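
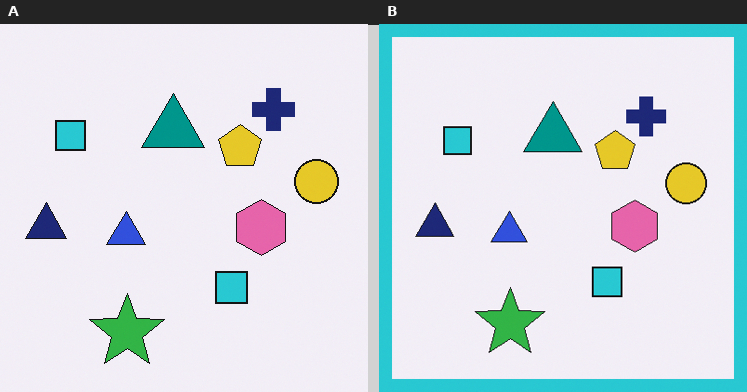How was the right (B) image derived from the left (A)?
The image was framed with a cyan border.

A solid cyan frame runs around the edge of the right (B) image, with the content slightly shrunk inside it.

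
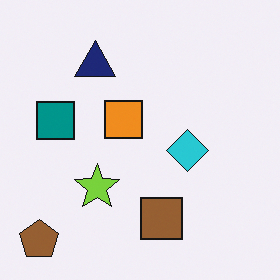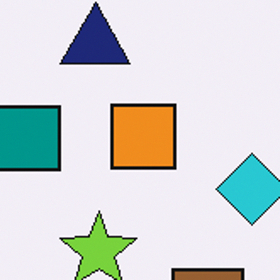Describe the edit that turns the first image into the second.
The second image is the first cropped tightly and scaled back up.

The visible shapes are larger and the field of view is narrower; shapes near the original edges may be partly or wholly outside the frame — a crop-and-rescale.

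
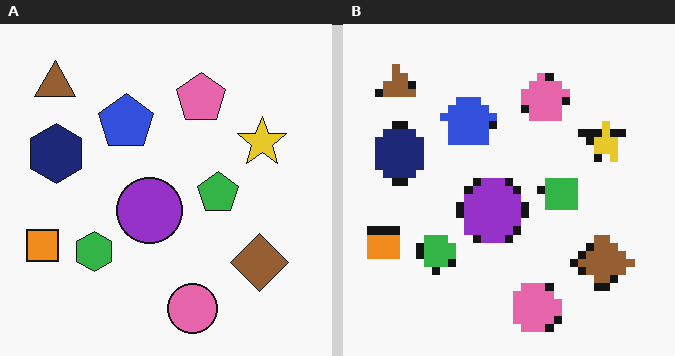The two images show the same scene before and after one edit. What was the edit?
It was moderately pixelated.

Shapes are reduced to large square blocks; fine edges and outlines are lost — a downscale-then-upscale (mosaic) effect.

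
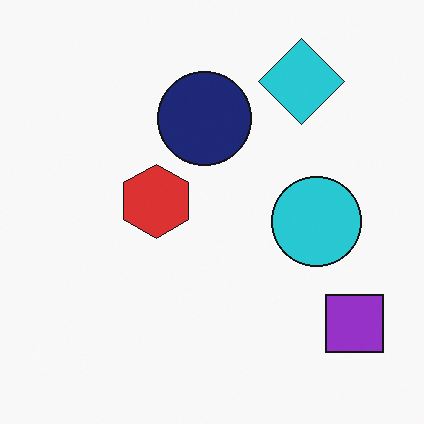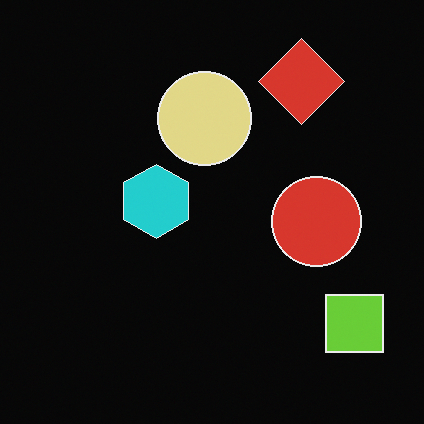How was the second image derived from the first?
The image was color-inverted (negative).

The light background has become dark and every shape's color is its complement — a photographic negative.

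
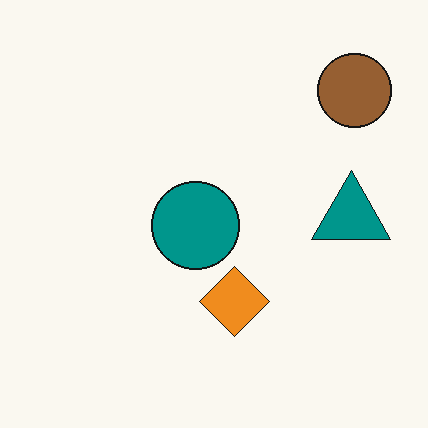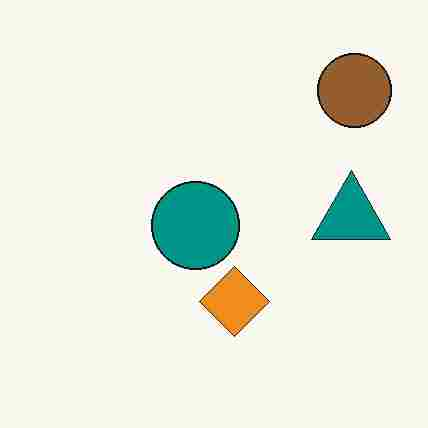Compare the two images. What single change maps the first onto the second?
The image was degraded with heavy JPEG compression.

Blocky 8×8 compression artifacts appear around shape edges and the flat background shows ringing — characteristic JPEG degradation.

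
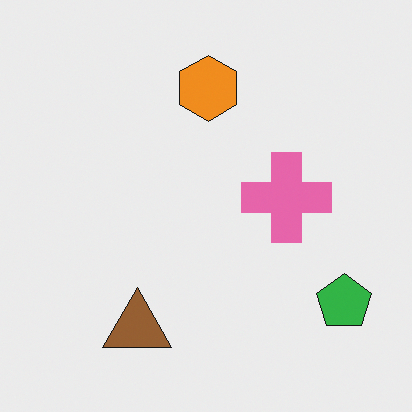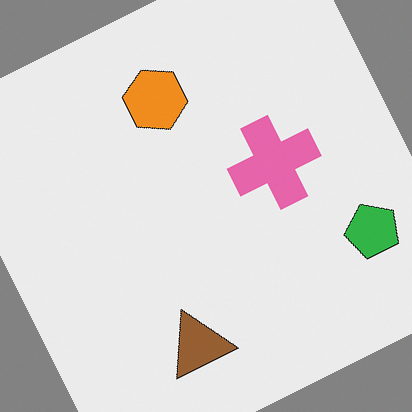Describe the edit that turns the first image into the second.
The transformation is: rotated counter-clockwise by a moderate amount.

Every shape is tilted by the same angle and the image corners show triangular fill wedges — a whole-image rotation by a non-right angle.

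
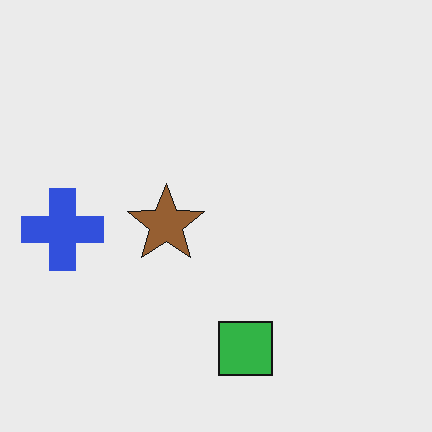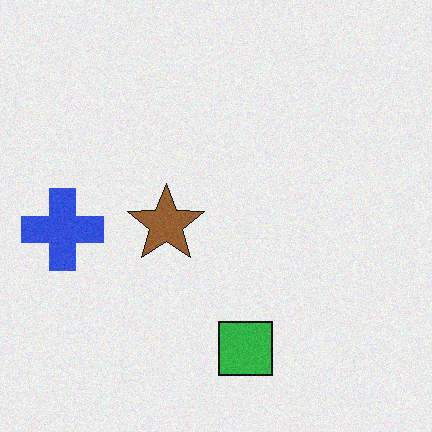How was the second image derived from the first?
The second image is the first degraded with subtle gaussian noise.

Random speckle covers the whole image, including the flat background.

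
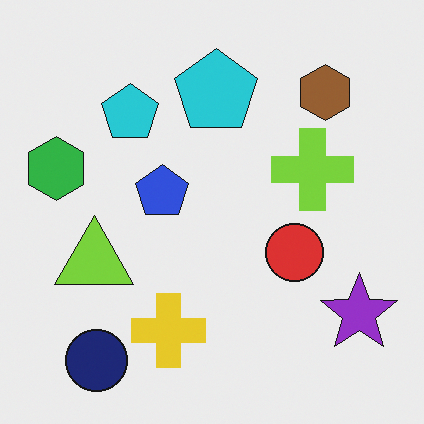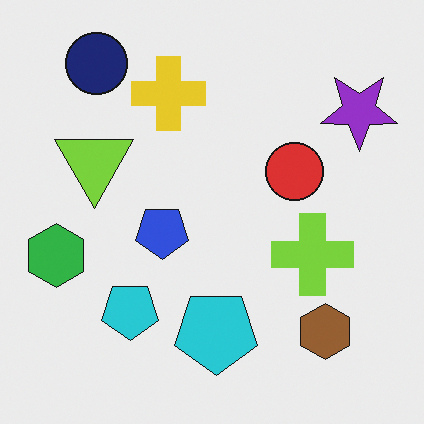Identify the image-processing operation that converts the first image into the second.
Flipped vertically (top ↔ bottom).

The navy circle is in the bottom-left of the first image and the top-left of the second — shapes on opposite sides of the horizontal midline have swapped in a mirror flip.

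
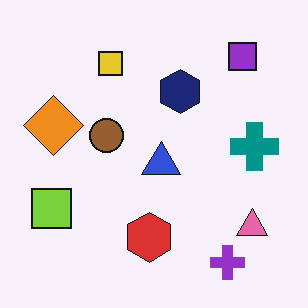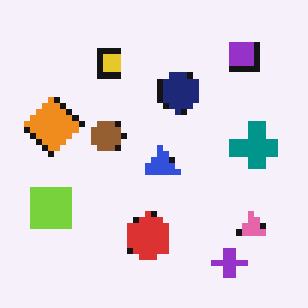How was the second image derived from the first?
Moderately pixelated.

Shapes are reduced to large square blocks; fine edges and outlines are lost — a downscale-then-upscale (mosaic) effect.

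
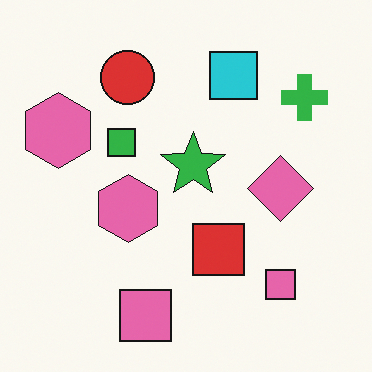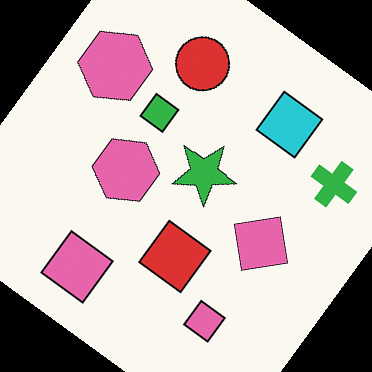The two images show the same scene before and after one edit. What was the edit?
This is the original image rotated clockwise by a large amount — several tens of degrees.

Every shape is tilted by the same angle and the image corners show triangular fill wedges — a whole-image rotation by a non-right angle.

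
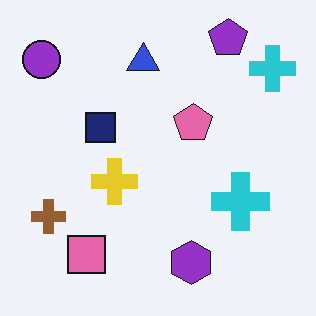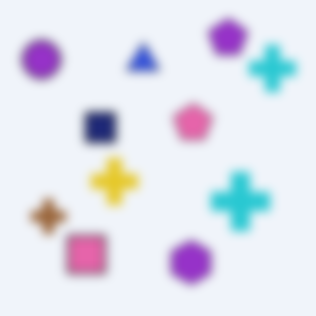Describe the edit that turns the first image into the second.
It was heavily blurred.

Shape edges and outlines are uniformly softened across the whole image.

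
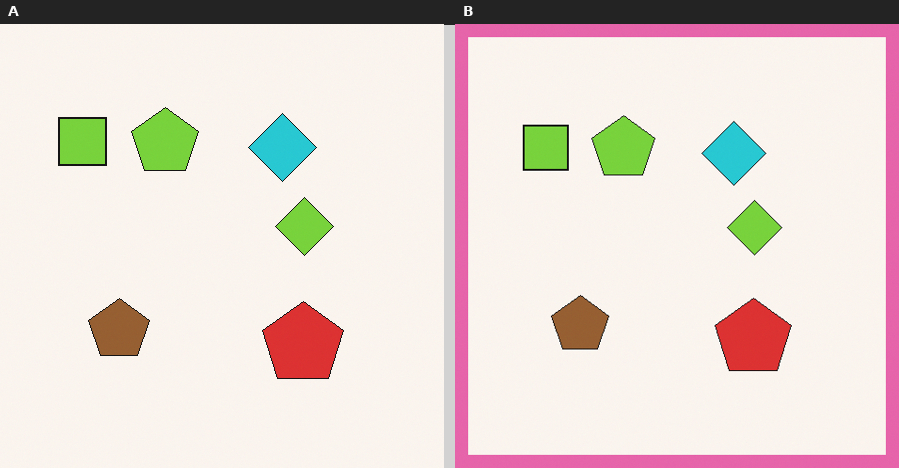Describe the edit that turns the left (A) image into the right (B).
Framed with a pink border.

A solid pink frame runs around the edge of the right (B) image, with the content slightly shrunk inside it.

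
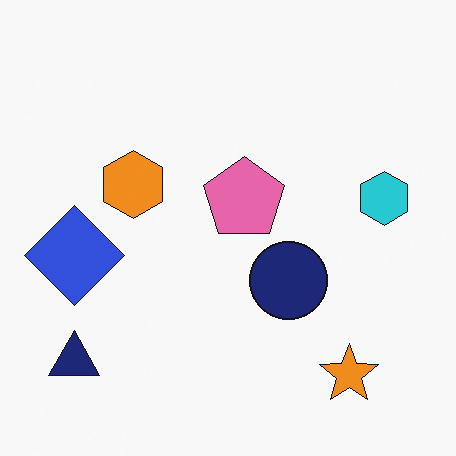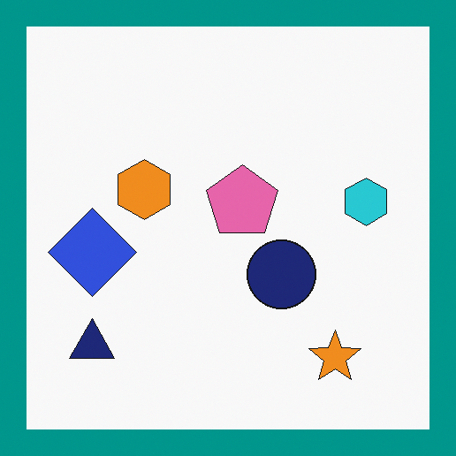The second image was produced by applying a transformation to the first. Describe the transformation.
The second image is the first framed with a teal border.

A solid teal frame runs around the edge of the second image, with the content slightly shrunk inside it.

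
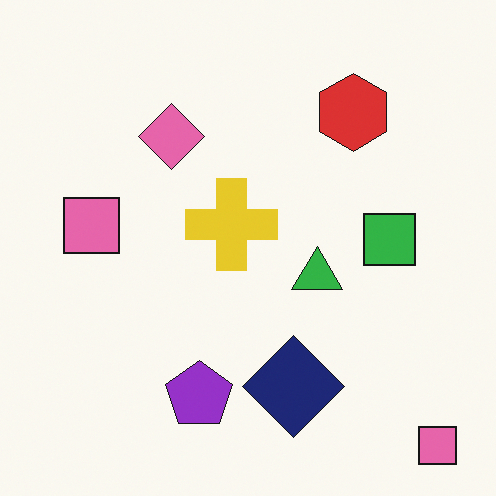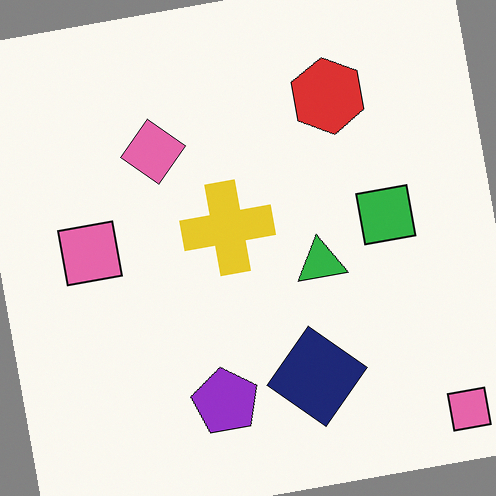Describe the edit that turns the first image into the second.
Rotated counter-clockwise by a slight angle.

Every shape is tilted by the same angle and the image corners show triangular fill wedges — a whole-image rotation by a non-right angle.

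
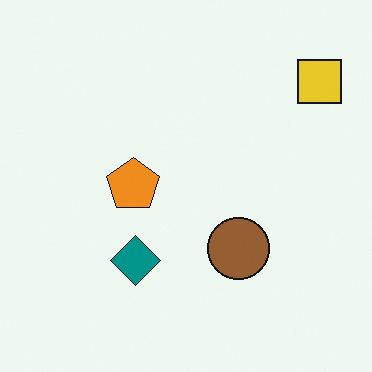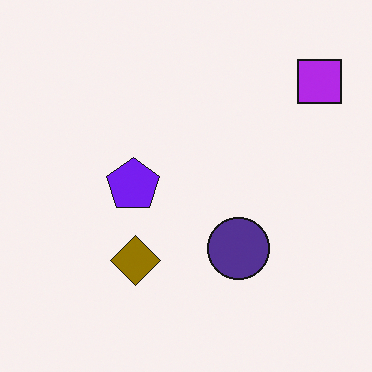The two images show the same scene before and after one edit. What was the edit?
The image was hue-shifted through roughly half the color wheel.

Every shape's color has rotated by the same amount around the hue wheel — a uniform hue shift.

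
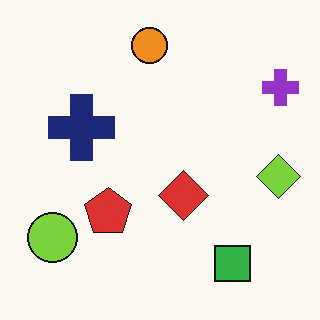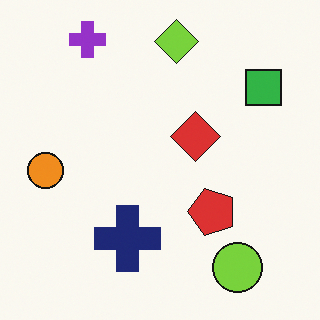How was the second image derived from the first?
Rotated 90° counter-clockwise.

The purple cross sits in the top-right of the first image and the top-left of the second — consistent with a whole-image 90° counter-clockwise rotation.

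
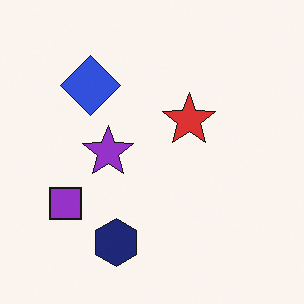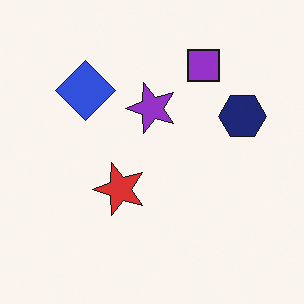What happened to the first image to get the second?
The image was transposed (reflected across the top-left ↔ bottom-right diagonal).

Shapes have swapped their row and column positions — what was in the top-right is now in the bottom-left — a diagonal reflection.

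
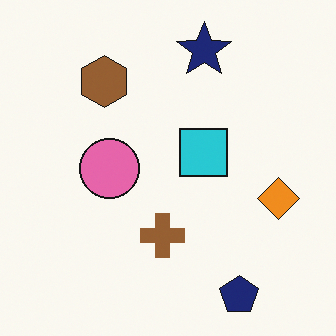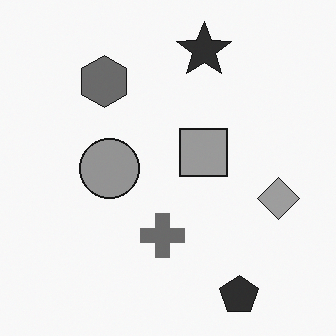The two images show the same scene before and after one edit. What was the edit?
Converted to grayscale.

All color is removed — every shape is now a shade of grey.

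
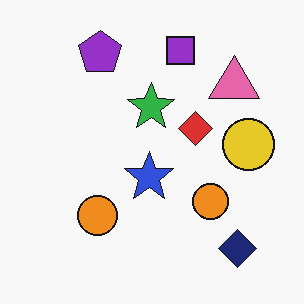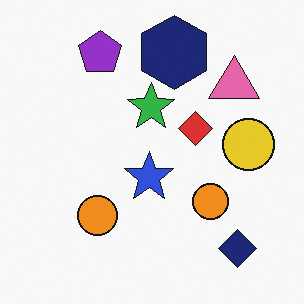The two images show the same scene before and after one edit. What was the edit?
The transformation is: overlaid with an additional navy hexagon.

A navy hexagon appears in the second image that is absent from the first.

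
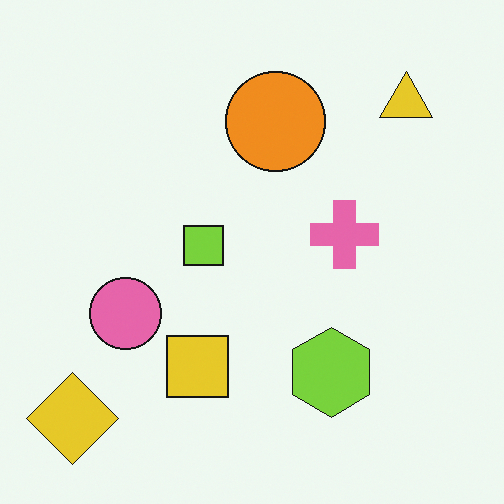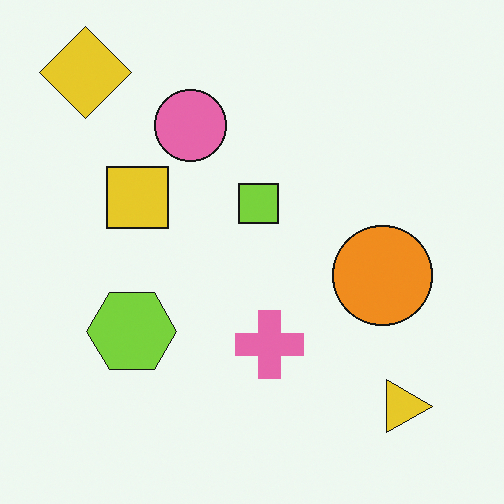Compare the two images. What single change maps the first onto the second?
The image was rotated 90° clockwise.

The yellow diamond sits in the bottom-left of the first image and the top-left of the second — consistent with a whole-image 90° clockwise rotation.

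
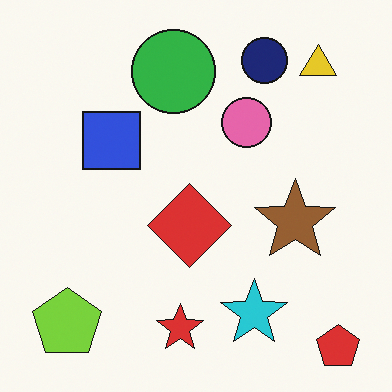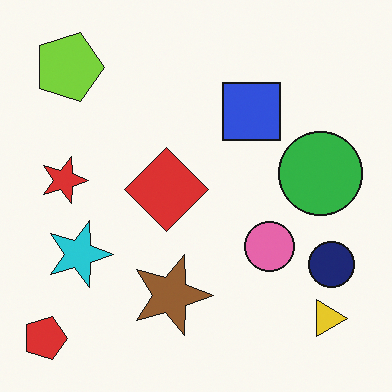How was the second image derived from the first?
The transformation is: rotated 90° clockwise.

The red pentagon sits in the bottom-right of the first image and the bottom-left of the second — consistent with a whole-image 90° clockwise rotation.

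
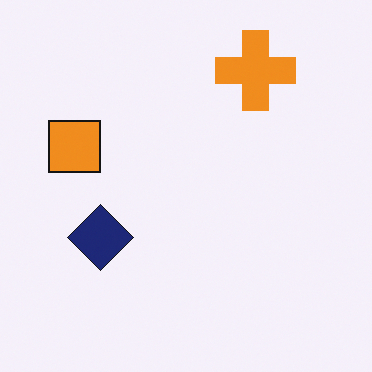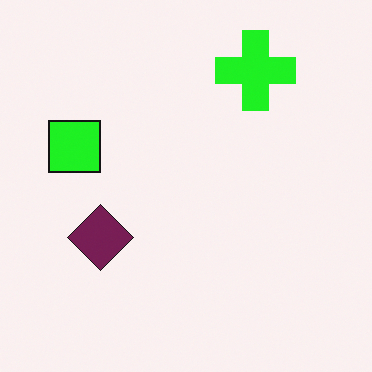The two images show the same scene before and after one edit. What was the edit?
It was hue-shifted through roughly a third of the color wheel.

Every shape's color has rotated by the same amount around the hue wheel — a uniform hue shift.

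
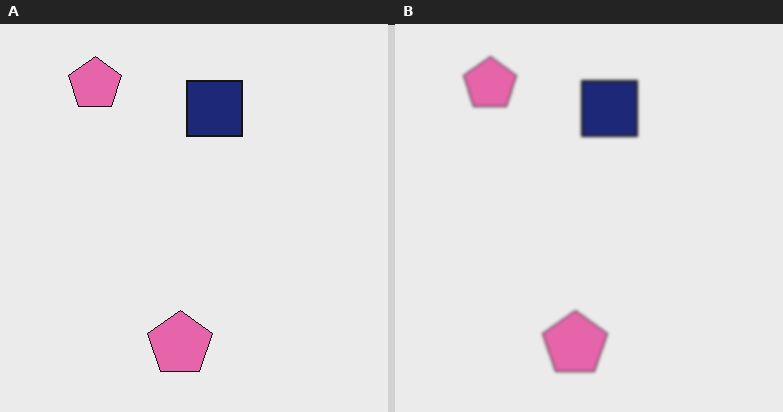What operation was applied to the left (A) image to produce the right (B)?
Given a subtle gaussian blur.

Shape edges and outlines are uniformly softened across the whole image.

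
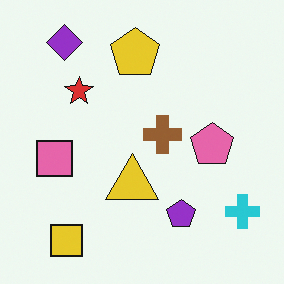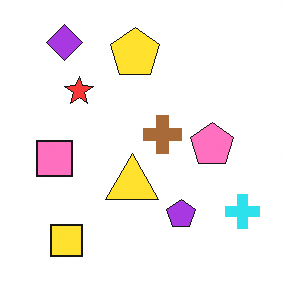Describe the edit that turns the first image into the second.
Slightly brightened.

Every pixel — background and shapes alike — is uniformly brightened.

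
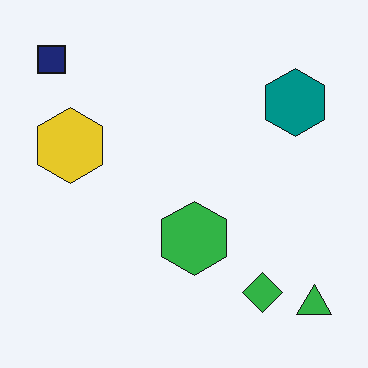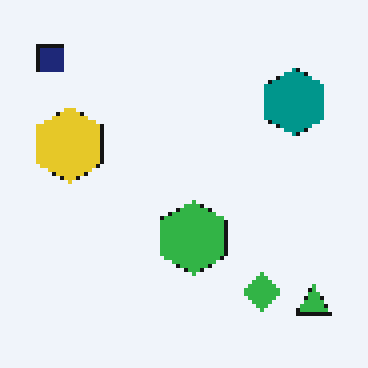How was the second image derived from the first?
The image was mildly pixelated.

Shapes are reduced to large square blocks; fine edges and outlines are lost — a downscale-then-upscale (mosaic) effect.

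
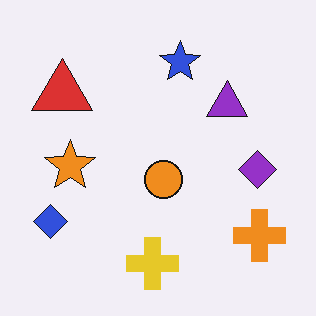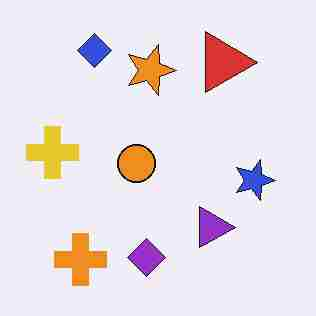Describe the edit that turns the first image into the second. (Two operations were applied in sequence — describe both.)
It was rotated 90° clockwise, then degraded with heavy JPEG compression.

The orange cross sits in the bottom-right of the first image and the bottom-left of the second — consistent with a whole-image 90° clockwise rotation. Blocky 8×8 compression artifacts appear around shape edges and the flat background shows ringing — characteristic JPEG degradation.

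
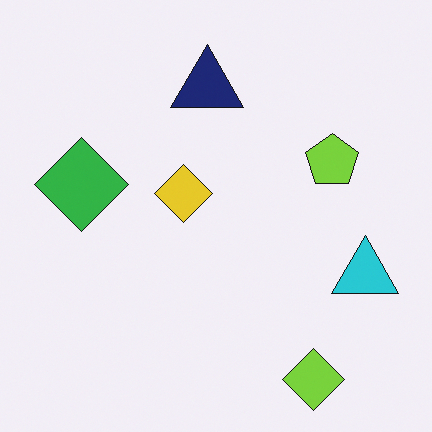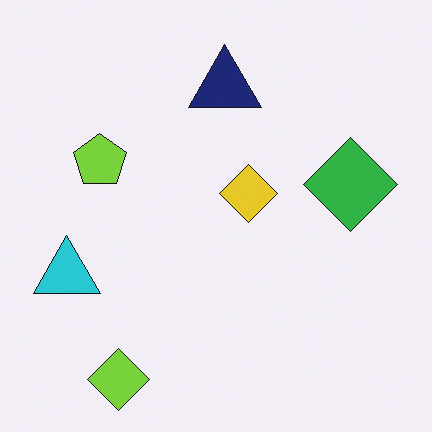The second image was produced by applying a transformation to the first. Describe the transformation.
It was flipped horizontally (left ↔ right).

The cyan triangle is in the right of the first image and the left of the second — shapes on opposite sides of the vertical midline have swapped in a mirror flip.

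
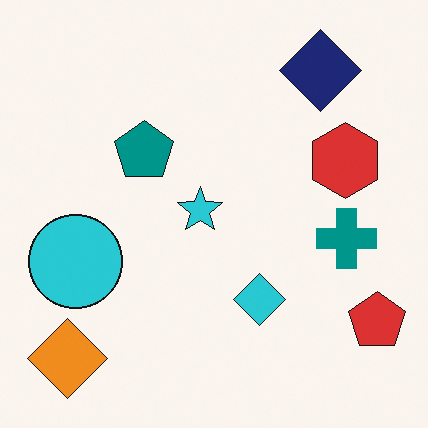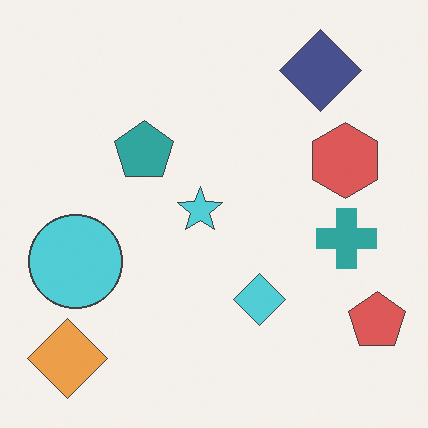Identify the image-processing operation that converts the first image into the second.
It was given slightly reduced contrast.

Tones are pushed toward mid-grey across the whole image — a global contrast change.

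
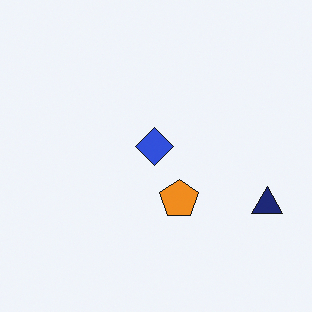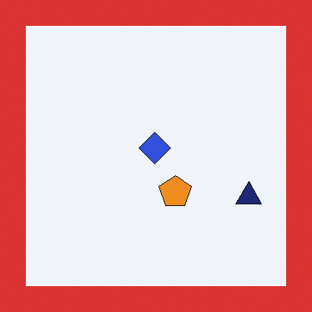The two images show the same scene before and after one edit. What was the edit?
The image was framed with a red border.

A solid red frame runs around the edge of the second image, with the content slightly shrunk inside it.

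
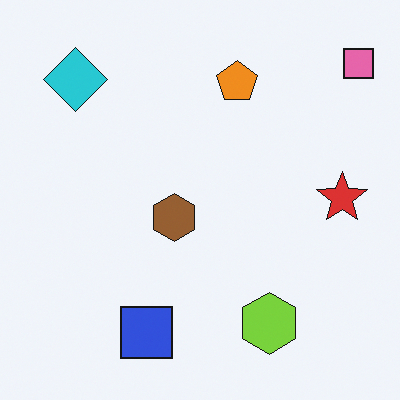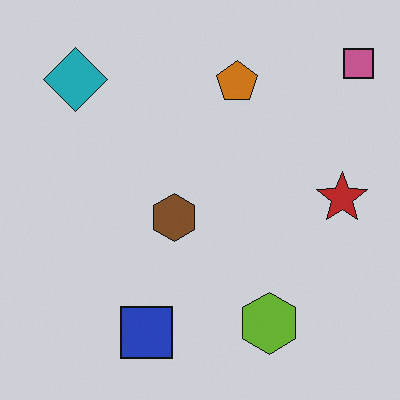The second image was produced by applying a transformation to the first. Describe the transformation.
The second image is the first darkened a little.

Every pixel — background and shapes alike — is uniformly darkened.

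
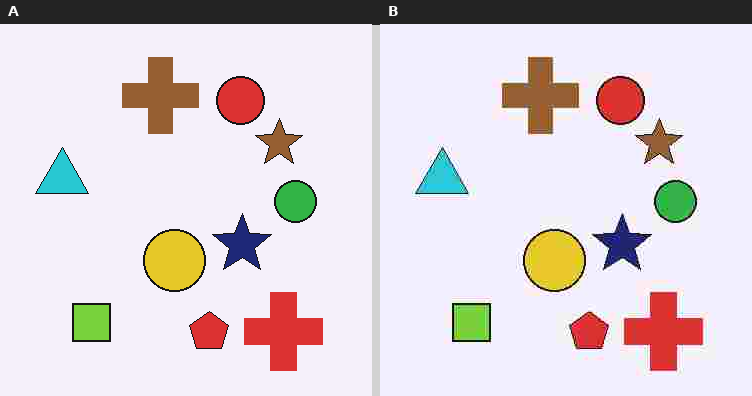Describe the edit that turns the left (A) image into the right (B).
The right (B) image is the left (A) heavily JPEG-compressed with obvious blocking artifacts.

Blocky 8×8 compression artifacts appear around shape edges and the flat background shows ringing — characteristic JPEG degradation.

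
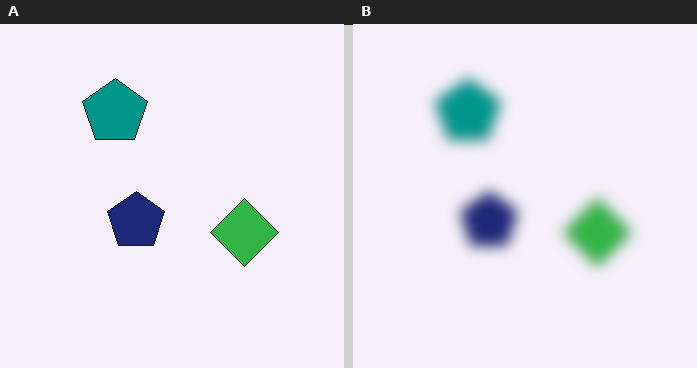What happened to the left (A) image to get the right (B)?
It was strongly gaussian-blurred.

Shape edges and outlines are uniformly softened across the whole image.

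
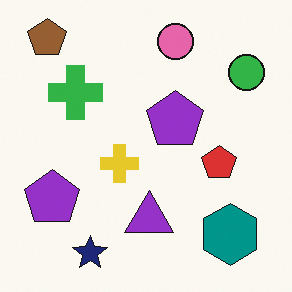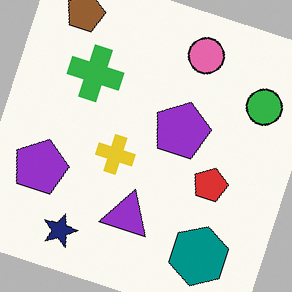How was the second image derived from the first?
The image was rotated clockwise by a clearly visible amount.

Every shape is tilted by the same angle and the image corners show triangular fill wedges — a whole-image rotation by a non-right angle.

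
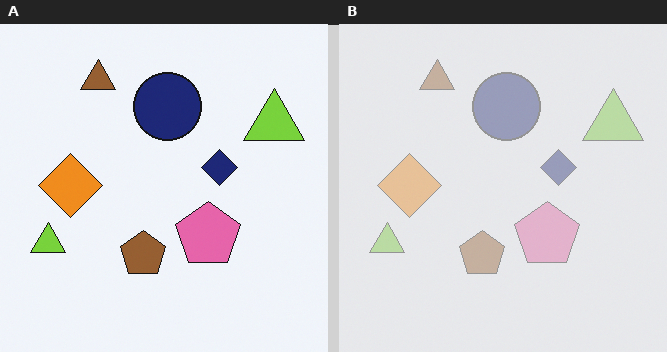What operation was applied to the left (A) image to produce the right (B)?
Given much lower contrast.

Tones are pushed toward mid-grey across the whole image — a global contrast change.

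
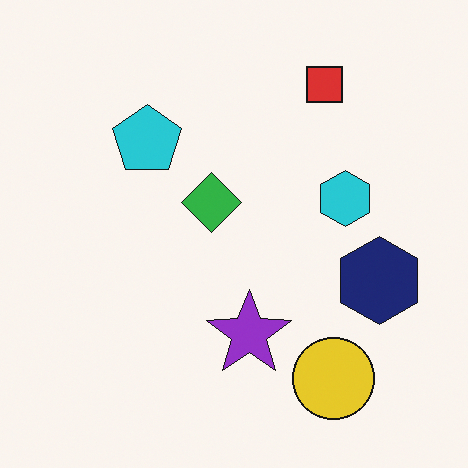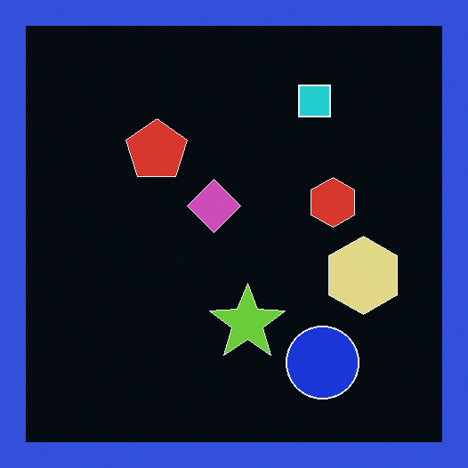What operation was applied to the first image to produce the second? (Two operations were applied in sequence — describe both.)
The transformation is: color-inverted (negative), then framed with a blue border.

The light background has become dark and every shape's color is its complement — a photographic negative. A solid blue frame runs around the edge of the second image, with the content slightly shrunk inside it.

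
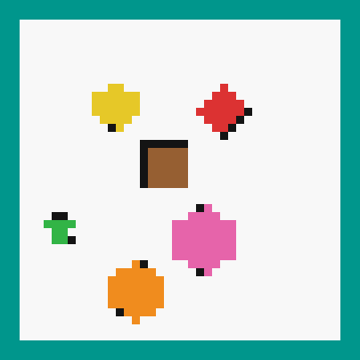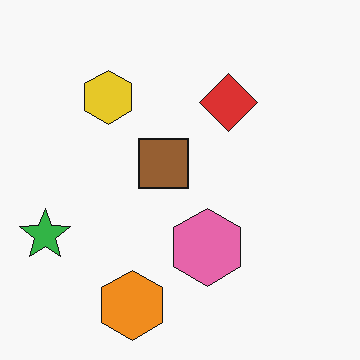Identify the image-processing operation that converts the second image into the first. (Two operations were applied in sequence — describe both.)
The transformation is: coarsely pixelated, then framed with a teal border.

Shapes are reduced to large square blocks; fine edges and outlines are lost — a downscale-then-upscale (mosaic) effect. A solid teal frame runs around the edge of the first image, with the content slightly shrunk inside it.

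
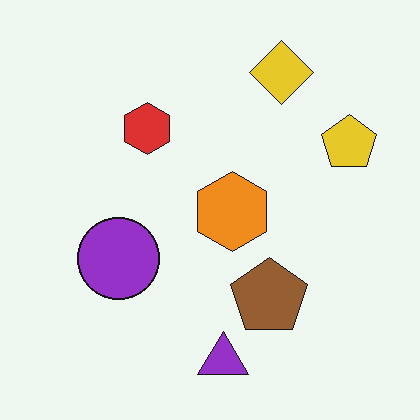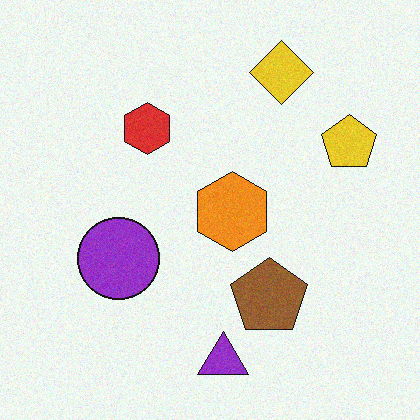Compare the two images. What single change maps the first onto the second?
The second image is the first degraded with subtle gaussian noise.

Random speckle covers the whole image, including the flat background.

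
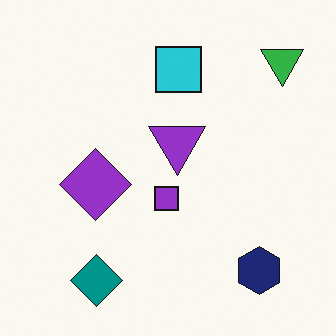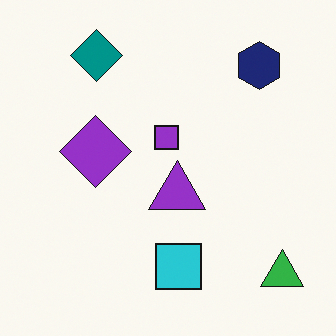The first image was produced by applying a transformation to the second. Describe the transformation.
The transformation is: flipped vertically (top ↔ bottom).

The teal diamond is in the top-left of the second image and the bottom-left of the first — shapes on opposite sides of the horizontal midline have swapped in a mirror flip.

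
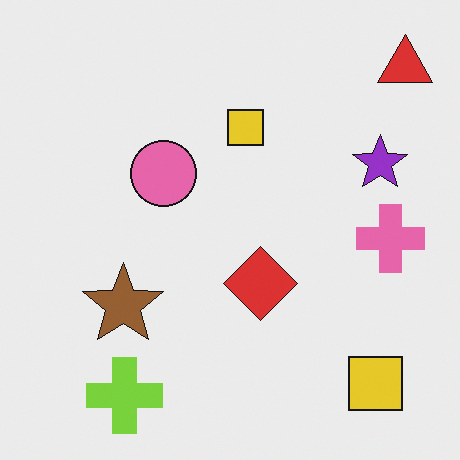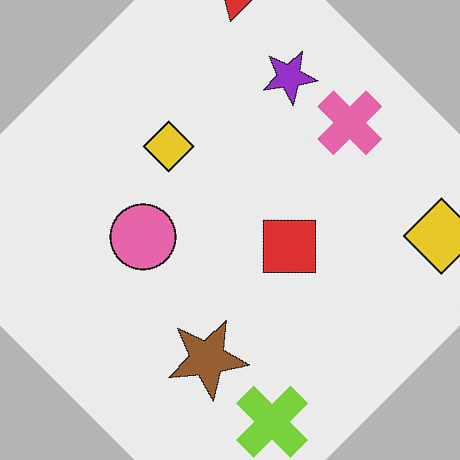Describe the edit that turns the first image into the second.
This is the original image rotated counter-clockwise by a large amount — several tens of degrees.

Every shape is tilted by the same angle and the image corners show triangular fill wedges — a whole-image rotation by a non-right angle.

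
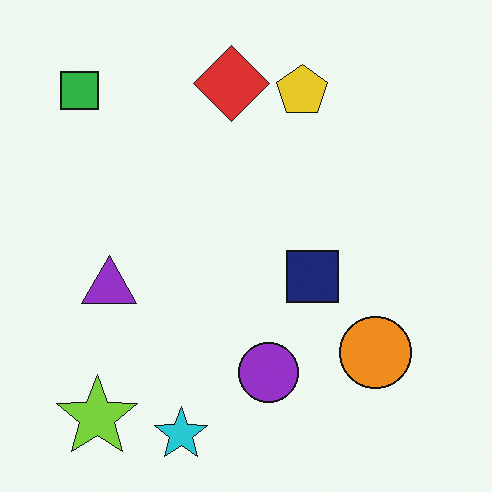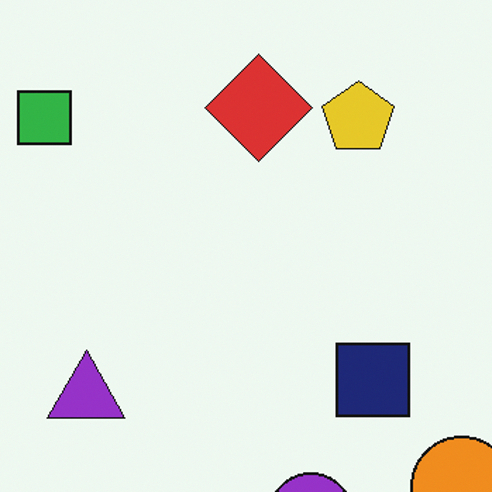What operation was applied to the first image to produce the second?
The transformation is: cropped slightly and scaled back up.

The visible shapes are larger and the field of view is narrower; shapes near the original edges may be partly or wholly outside the frame — a crop-and-rescale.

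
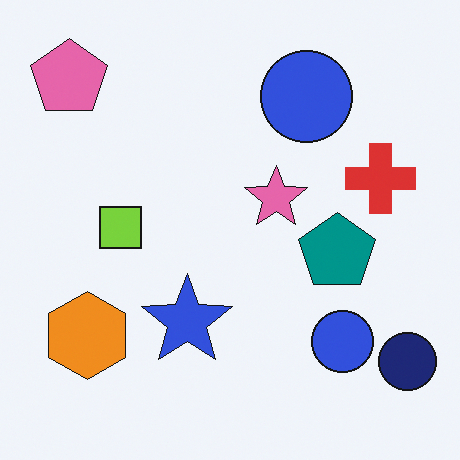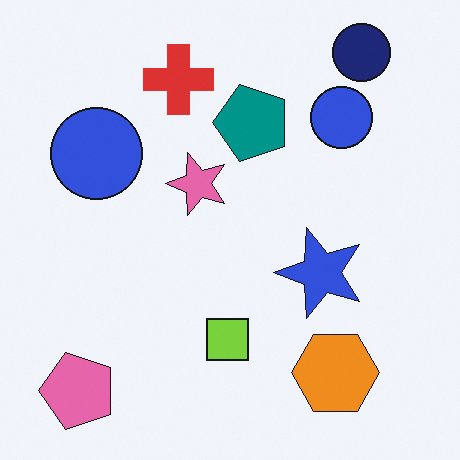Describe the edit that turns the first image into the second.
Rotated 90° counter-clockwise.

The pink pentagon sits in the top-left of the first image and the bottom-left of the second — consistent with a whole-image 90° counter-clockwise rotation.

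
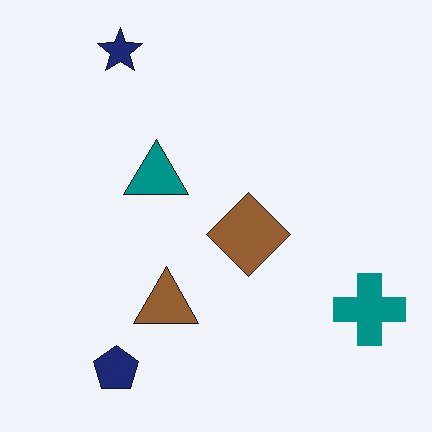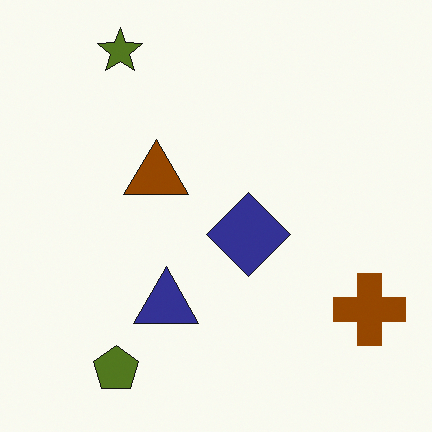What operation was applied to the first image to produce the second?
It was hue-shifted by a large amount.

Every shape's color has rotated by the same amount around the hue wheel — a uniform hue shift.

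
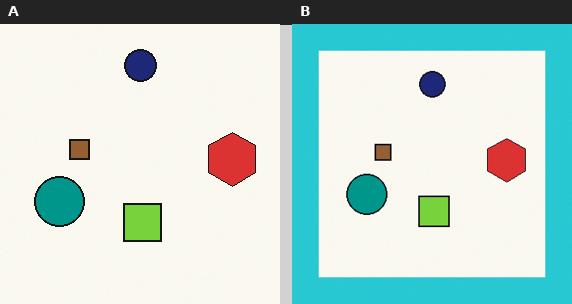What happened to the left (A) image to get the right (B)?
This is the original image framed with a cyan border.

A solid cyan frame runs around the edge of the right (B) image, with the content slightly shrunk inside it.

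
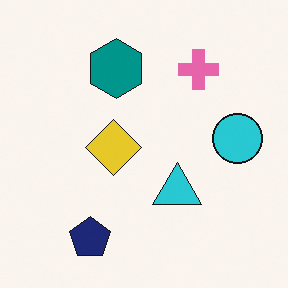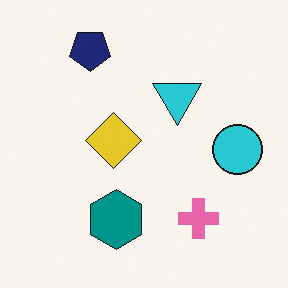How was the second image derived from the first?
The transformation is: flipped vertically (top ↔ bottom).

The navy pentagon is in the bottom-left of the first image and the top-left of the second — shapes on opposite sides of the horizontal midline have swapped in a mirror flip.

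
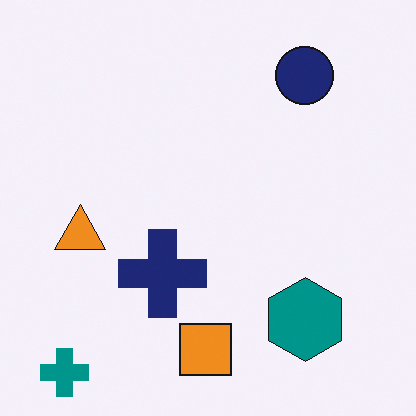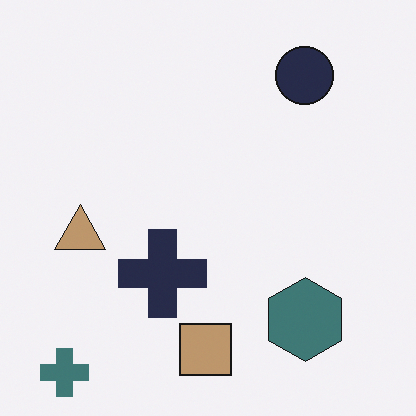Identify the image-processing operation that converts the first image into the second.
This is the original image heavily desaturated.

All colors are more muted and greyish — a global saturation change.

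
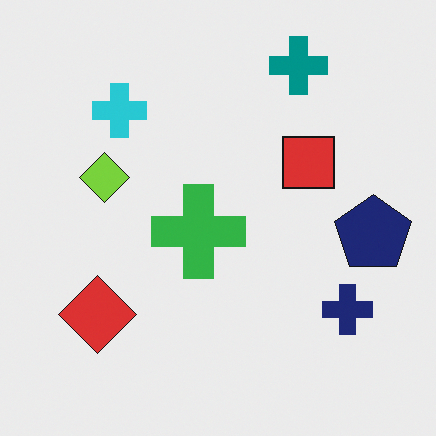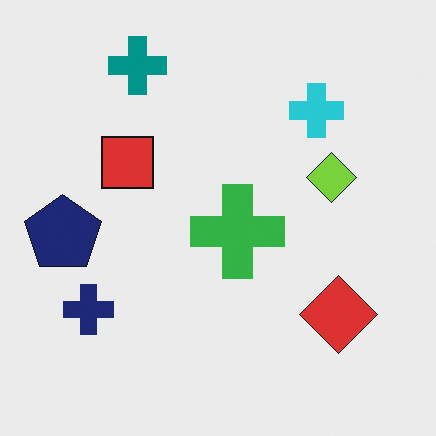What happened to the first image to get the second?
It was flipped horizontally (left ↔ right).

The navy pentagon is in the right of the first image and the left of the second — shapes on opposite sides of the vertical midline have swapped in a mirror flip.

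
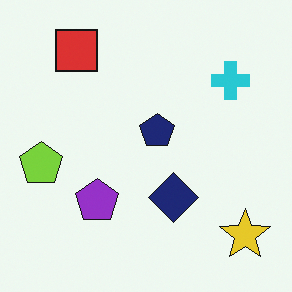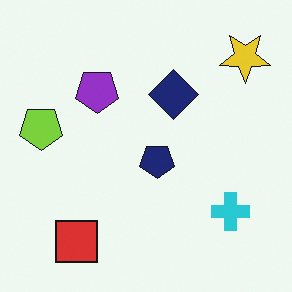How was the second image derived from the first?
The second image is the first flipped vertically (top ↔ bottom).

The red square is in the top-left of the first image and the bottom-left of the second — shapes on opposite sides of the horizontal midline have swapped in a mirror flip.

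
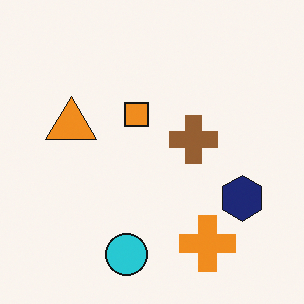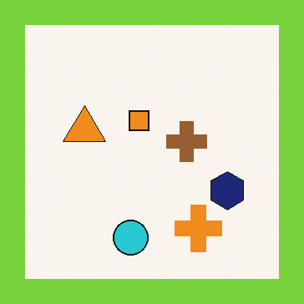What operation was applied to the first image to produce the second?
It was framed with a lime border.

A solid lime frame runs around the edge of the second image, with the content slightly shrunk inside it.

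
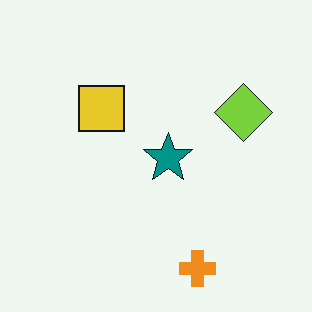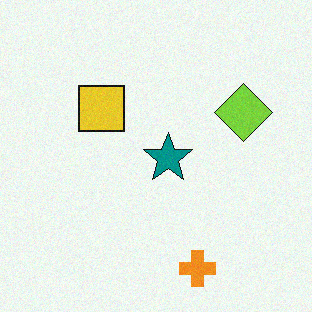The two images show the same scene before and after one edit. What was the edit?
The transformation is: degraded with subtle gaussian noise.

Random speckle covers the whole image, including the flat background.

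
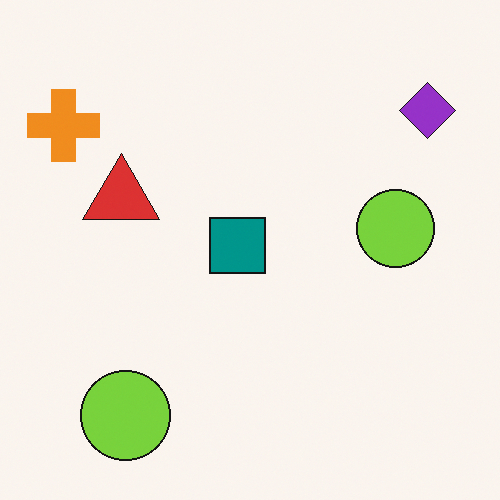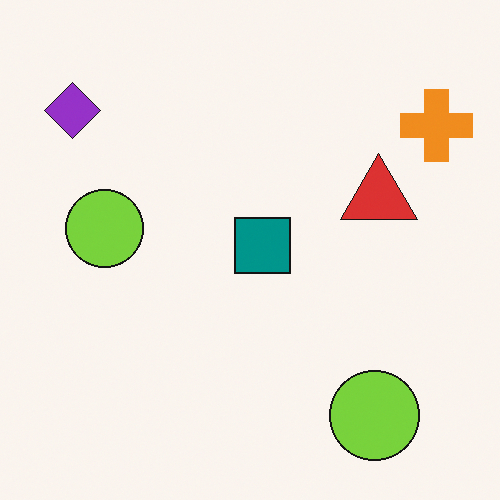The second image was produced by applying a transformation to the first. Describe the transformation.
This is the original image flipped horizontally (left ↔ right).

The orange cross is in the top-left of the first image and the top-right of the second — shapes on opposite sides of the vertical midline have swapped in a mirror flip.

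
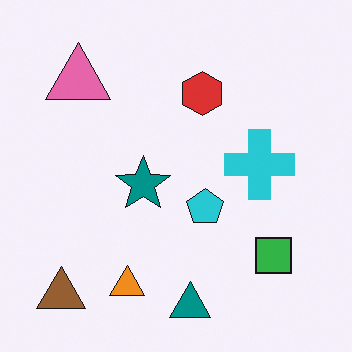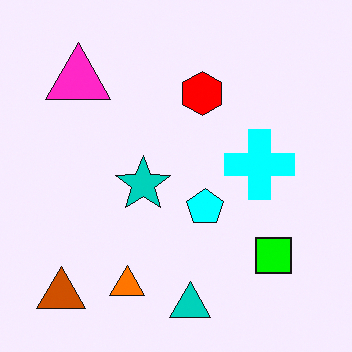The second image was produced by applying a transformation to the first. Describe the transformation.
The transformation is: made much more vivid (saturation change).

All colors are more vivid — a global saturation change.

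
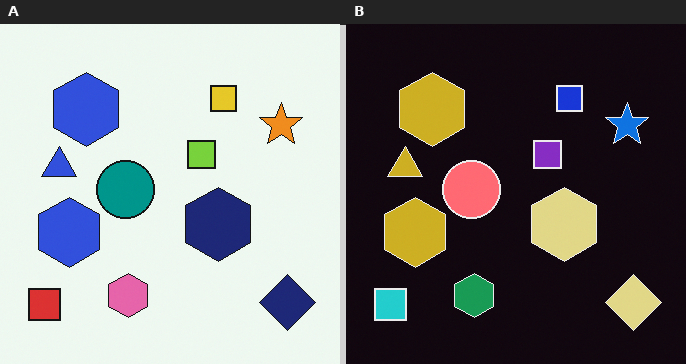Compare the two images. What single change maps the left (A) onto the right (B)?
The image was color-inverted (negative).

The light background has become dark and every shape's color is its complement — a photographic negative.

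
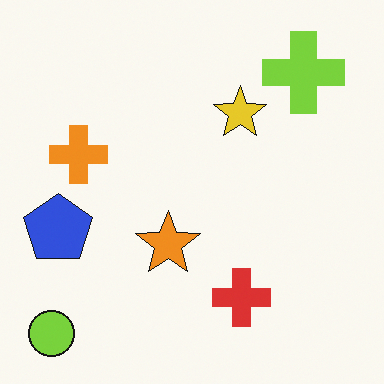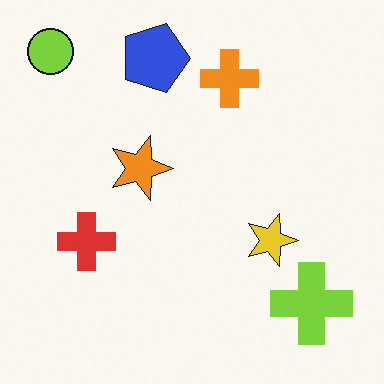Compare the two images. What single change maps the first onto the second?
The image was rotated 90° clockwise.

The lime circle sits in the bottom-left of the first image and the top-left of the second — consistent with a whole-image 90° clockwise rotation.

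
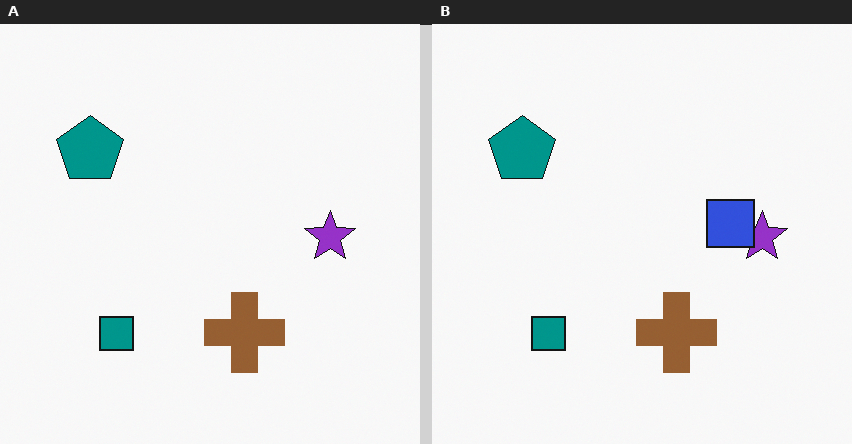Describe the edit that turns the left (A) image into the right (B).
This is the original image overlaid with an additional blue square.

A blue square appears in the right (B) image that is absent from the left (A).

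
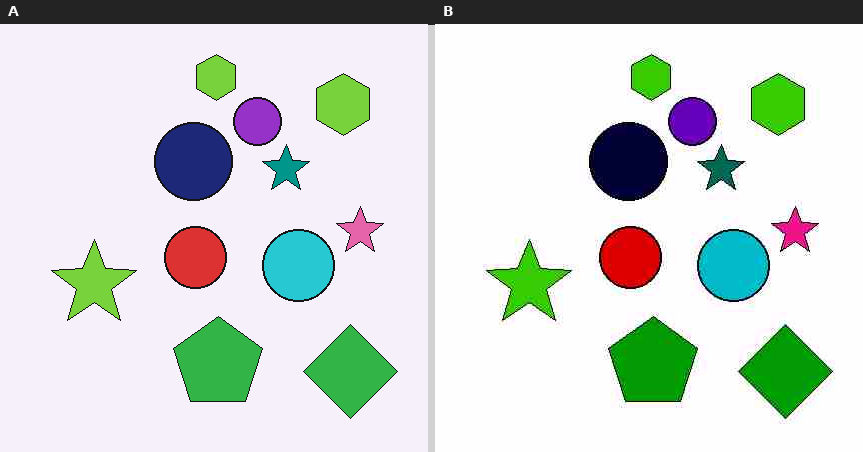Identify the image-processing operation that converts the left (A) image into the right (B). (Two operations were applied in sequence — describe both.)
The image was boosted in contrast, then degraded with heavy JPEG compression.

Tones are pushed away from mid-grey across the whole image — a global contrast change. Blocky 8×8 compression artifacts appear around shape edges and the flat background shows ringing — characteristic JPEG degradation.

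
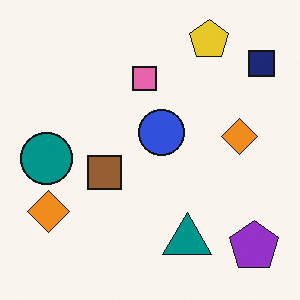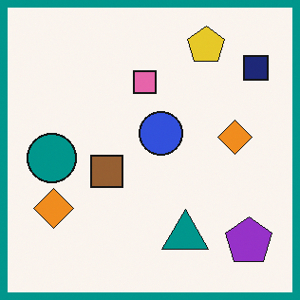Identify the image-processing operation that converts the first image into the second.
Framed with a teal border.

A solid teal frame runs around the edge of the second image, with the content slightly shrunk inside it.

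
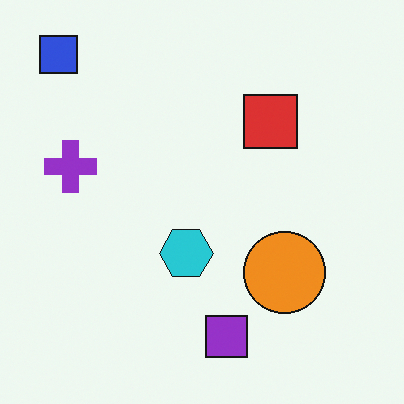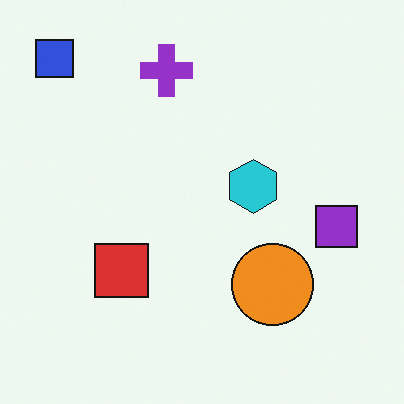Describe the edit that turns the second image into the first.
The first image is the second transposed (reflected across the top-left ↔ bottom-right diagonal).

Shapes have swapped their row and column positions — what was in the top-right is now in the bottom-left — a diagonal reflection.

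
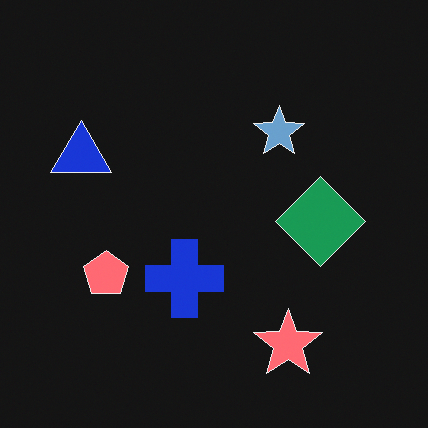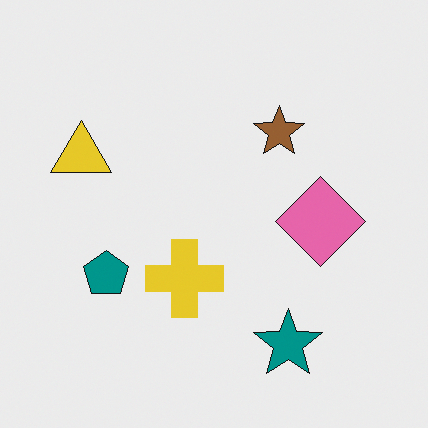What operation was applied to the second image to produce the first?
The image was color-inverted (negative).

The light background has become dark and every shape's color is its complement — a photographic negative.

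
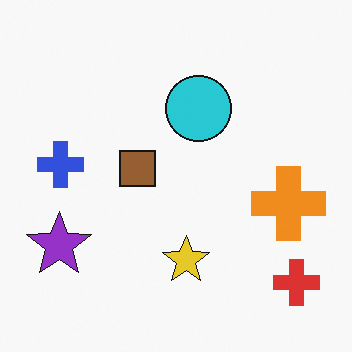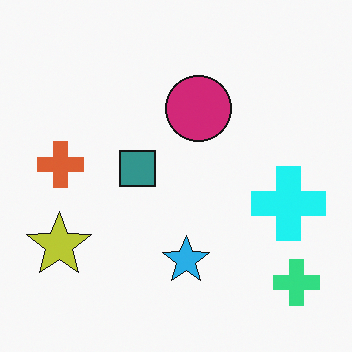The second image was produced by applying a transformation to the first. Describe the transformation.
The image was hue-shifted by a moderate amount.

Every shape's color has rotated by the same amount around the hue wheel — a uniform hue shift.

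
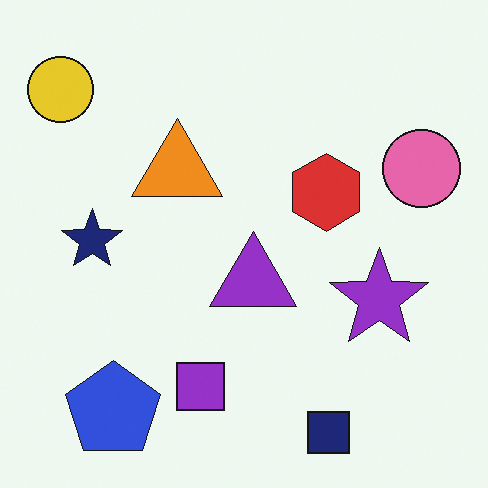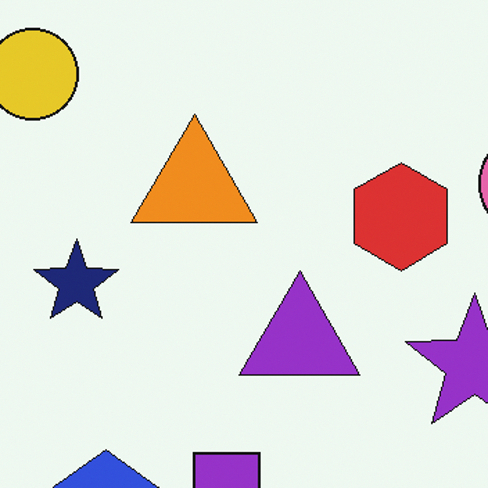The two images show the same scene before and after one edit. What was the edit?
Cropped to a modestly smaller region and rescaled.

The visible shapes are larger and the field of view is narrower; shapes near the original edges may be partly or wholly outside the frame — a crop-and-rescale.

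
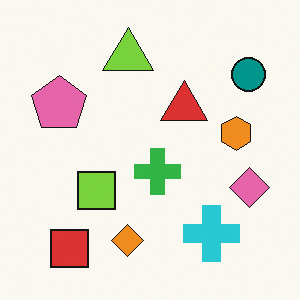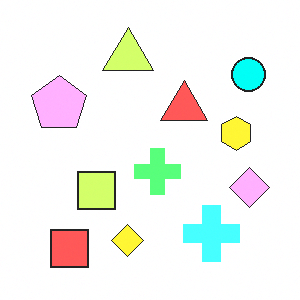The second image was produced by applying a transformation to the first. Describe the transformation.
The image was noticeably brightened.

Every pixel — background and shapes alike — is uniformly brightened.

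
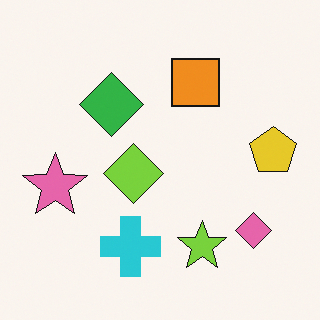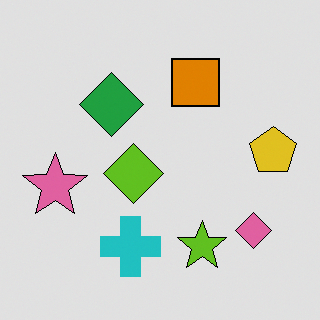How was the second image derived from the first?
The image was posterized to a reduced palette.

Each flat color has snapped to a coarser quantized level — most visibly, the near-white background has dropped to a flat grey.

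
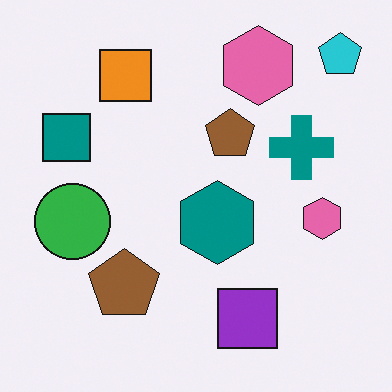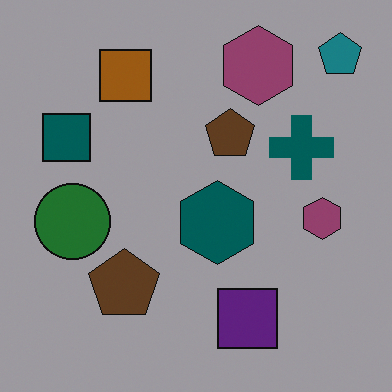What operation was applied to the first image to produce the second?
The image was noticeably darkened.

Every pixel — background and shapes alike — is uniformly darkened.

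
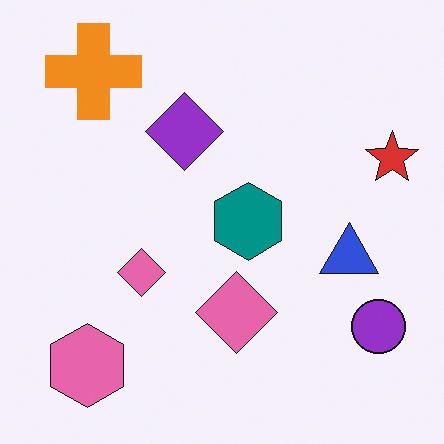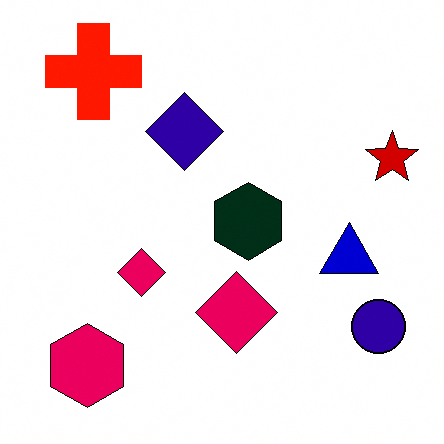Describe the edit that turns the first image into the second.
The transformation is: boosted in contrast.

Tones are pushed away from mid-grey across the whole image — a global contrast change.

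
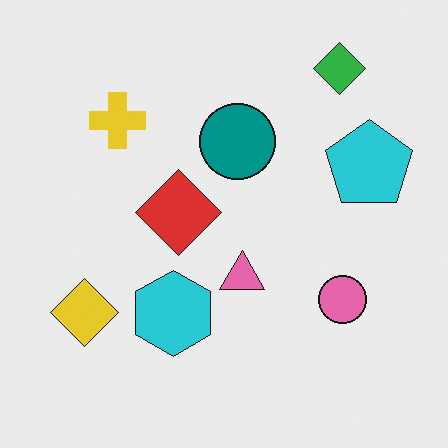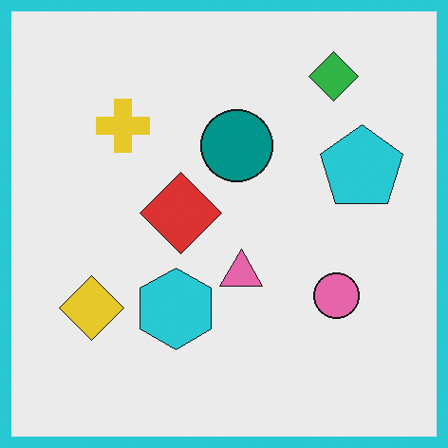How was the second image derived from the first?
The image was framed with a cyan border.

A solid cyan frame runs around the edge of the second image, with the content slightly shrunk inside it.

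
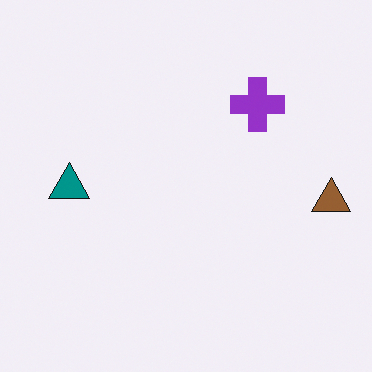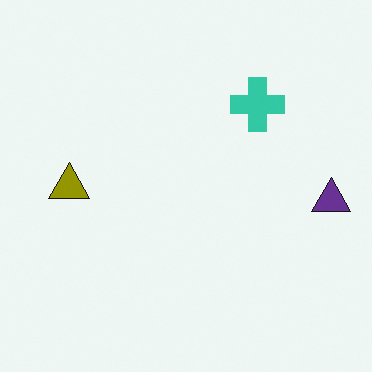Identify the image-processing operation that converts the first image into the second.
This is the original image hue-shifted through roughly half the color wheel.

Every shape's color has rotated by the same amount around the hue wheel — a uniform hue shift.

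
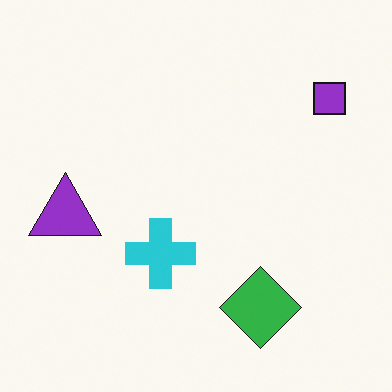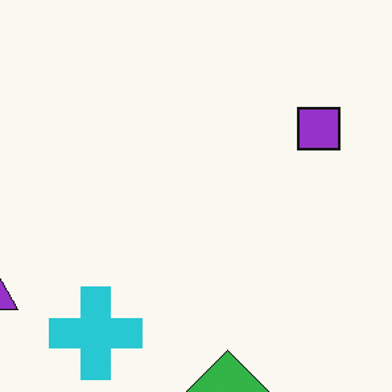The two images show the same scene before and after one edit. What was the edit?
The image was cropped to a modestly smaller region and rescaled.

The visible shapes are larger and the field of view is narrower; shapes near the original edges may be partly or wholly outside the frame — a crop-and-rescale.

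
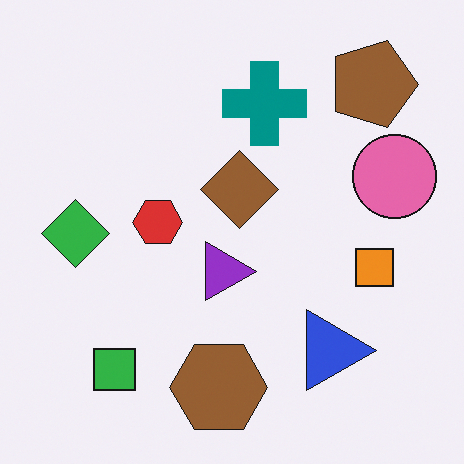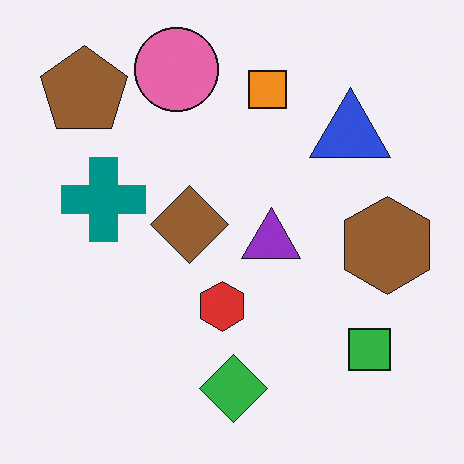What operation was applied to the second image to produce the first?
The first image is the second rotated 90° clockwise.

The brown pentagon sits in the top-left of the second image and the top-right of the first — consistent with a whole-image 90° clockwise rotation.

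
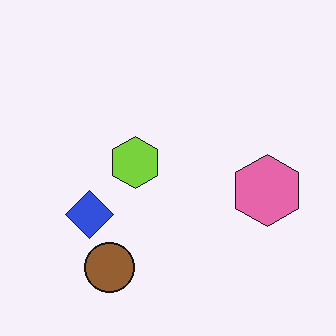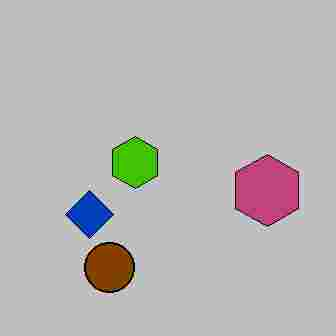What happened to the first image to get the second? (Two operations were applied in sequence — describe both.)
The second image is the first heavily posterized to just a handful of flat colors, then degraded with heavy JPEG compression.

Each flat color has snapped to a coarser quantized level — most visibly, the near-white background has dropped to a flat grey. Blocky 8×8 compression artifacts appear around shape edges and the flat background shows ringing — characteristic JPEG degradation.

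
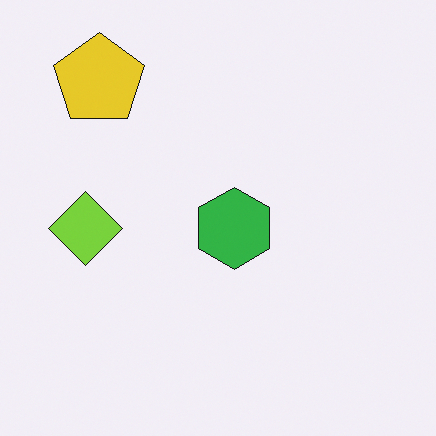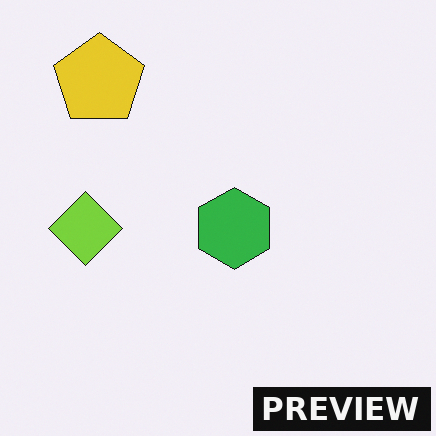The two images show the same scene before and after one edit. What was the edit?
Watermarked with the text "PREVIEW" in the lower-right corner.

A dark label reading "PREVIEW" appears in the lower-right corner.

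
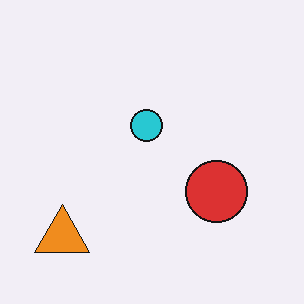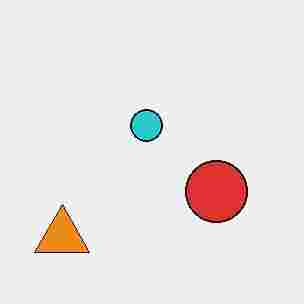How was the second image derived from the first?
The second image is the first degraded with heavy JPEG compression.

Blocky 8×8 compression artifacts appear around shape edges and the flat background shows ringing — characteristic JPEG degradation.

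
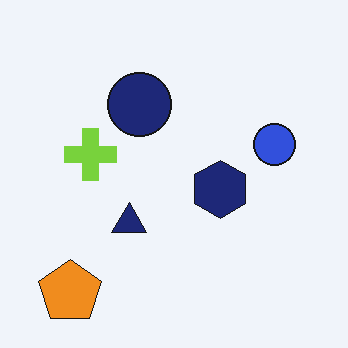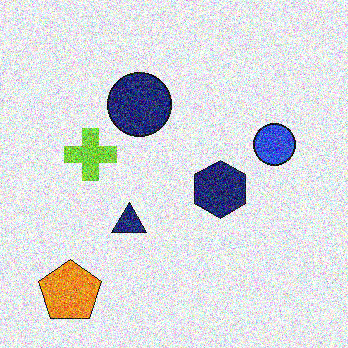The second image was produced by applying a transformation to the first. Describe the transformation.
It was degraded with strong gaussian noise.

Random speckle covers the whole image, including the flat background.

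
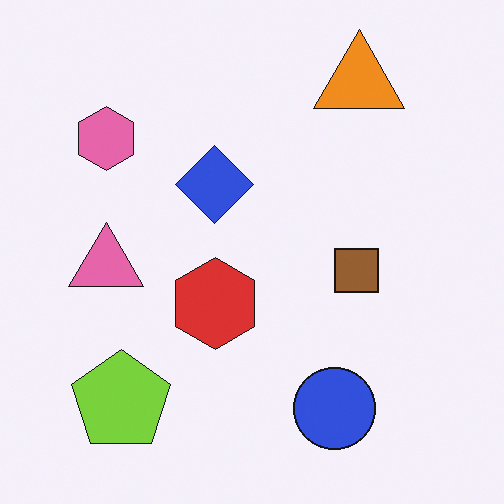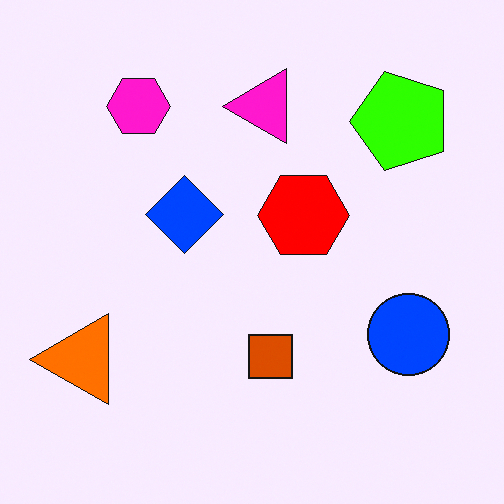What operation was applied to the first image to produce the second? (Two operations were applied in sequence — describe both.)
It was made much more vivid (saturation change), then transposed (reflected across the top-left ↔ bottom-right diagonal).

All colors are more vivid — a global saturation change. Shapes have swapped their row and column positions — what was in the top-right is now in the bottom-left — a diagonal reflection.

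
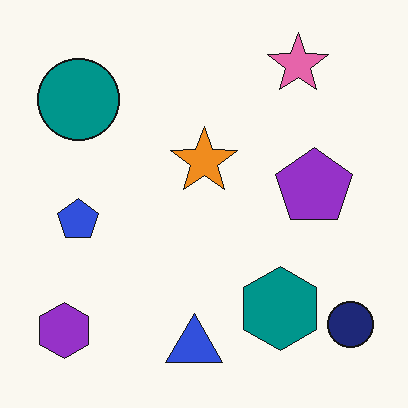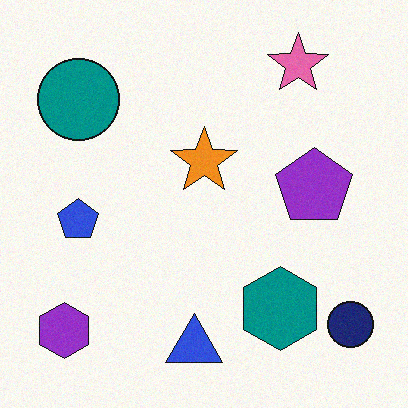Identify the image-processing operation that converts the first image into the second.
Degraded with subtle gaussian noise.

Random speckle covers the whole image, including the flat background.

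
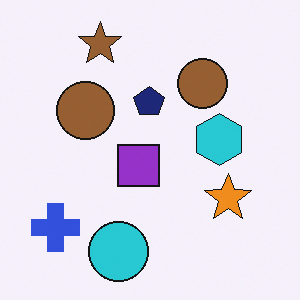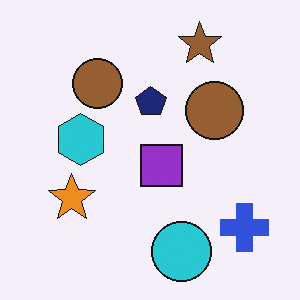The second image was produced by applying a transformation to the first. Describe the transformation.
The transformation is: flipped horizontally (left ↔ right).

The blue cross is in the bottom-left of the first image and the bottom-right of the second — shapes on opposite sides of the vertical midline have swapped in a mirror flip.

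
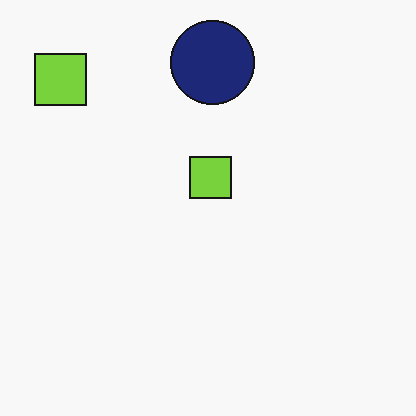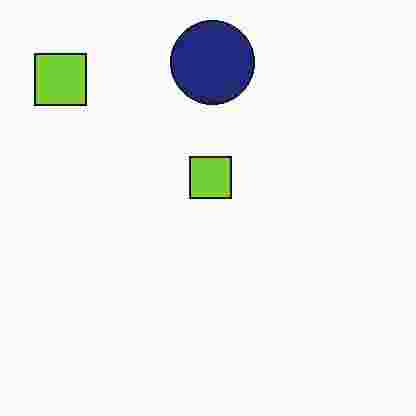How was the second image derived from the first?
This is the original image degraded with heavy JPEG compression.

Blocky 8×8 compression artifacts appear around shape edges and the flat background shows ringing — characteristic JPEG degradation.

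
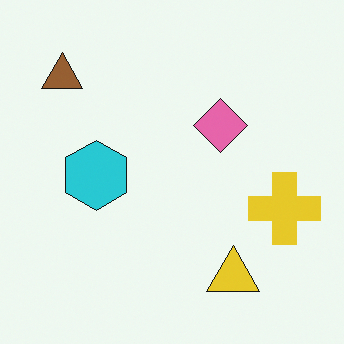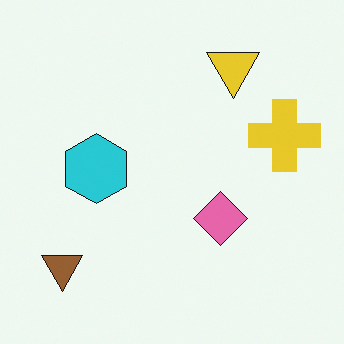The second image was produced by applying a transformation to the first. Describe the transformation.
Flipped vertically (top ↔ bottom).

The yellow triangle is in the bottom-right of the first image and the top-right of the second — shapes on opposite sides of the horizontal midline have swapped in a mirror flip.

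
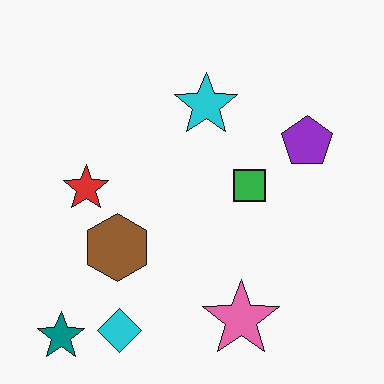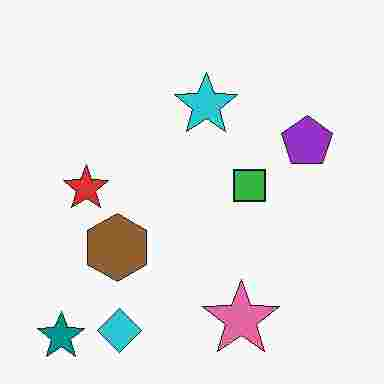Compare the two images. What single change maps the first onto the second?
Degraded with heavy JPEG compression.

Blocky 8×8 compression artifacts appear around shape edges and the flat background shows ringing — characteristic JPEG degradation.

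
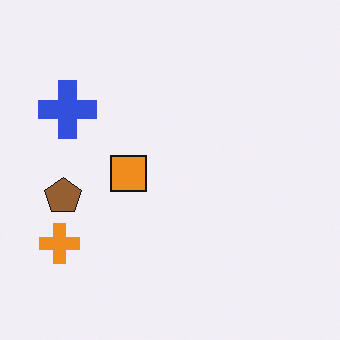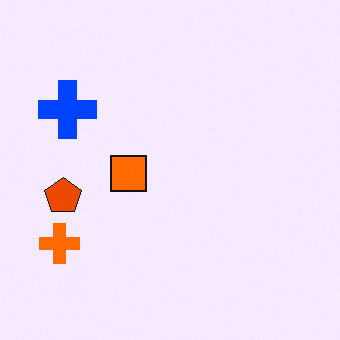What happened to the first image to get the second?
The second image is the first heavily oversaturated.

All colors are more vivid — a global saturation change.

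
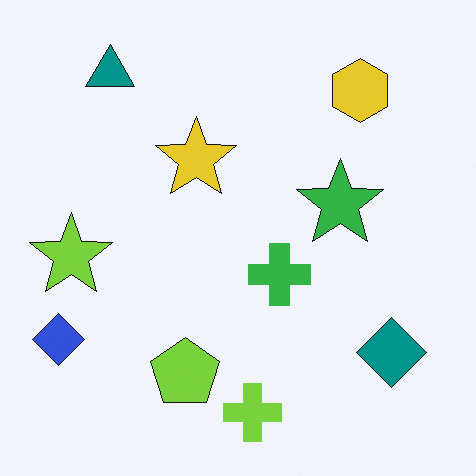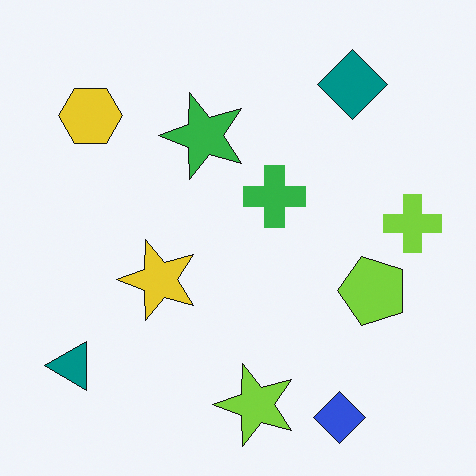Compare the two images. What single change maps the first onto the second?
This is the original image rotated 90° counter-clockwise.

The teal triangle sits in the top-left of the first image and the bottom-left of the second — consistent with a whole-image 90° counter-clockwise rotation.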